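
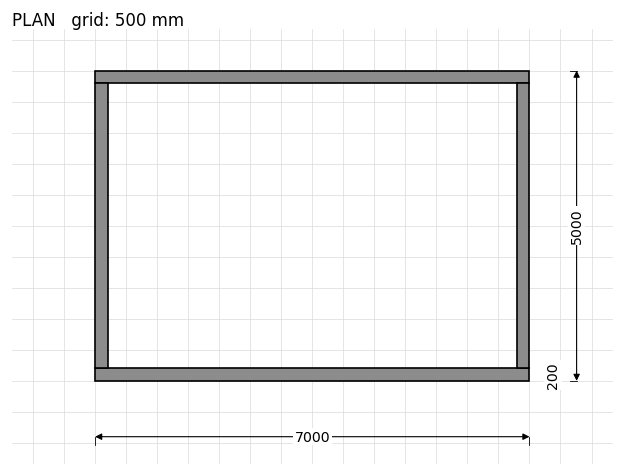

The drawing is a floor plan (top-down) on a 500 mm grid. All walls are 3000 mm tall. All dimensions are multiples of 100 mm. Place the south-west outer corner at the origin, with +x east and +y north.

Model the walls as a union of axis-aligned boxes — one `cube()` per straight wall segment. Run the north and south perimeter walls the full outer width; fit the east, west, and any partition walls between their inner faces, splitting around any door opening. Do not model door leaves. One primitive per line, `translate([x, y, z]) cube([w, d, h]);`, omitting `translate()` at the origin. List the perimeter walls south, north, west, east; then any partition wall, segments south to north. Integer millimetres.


cube([7000, 200, 3000]);
translate([0, 4800, 0]) cube([7000, 200, 3000]);
translate([0, 200, 0]) cube([200, 4600, 3000]);
translate([6800, 200, 0]) cube([200, 4600, 3000]);


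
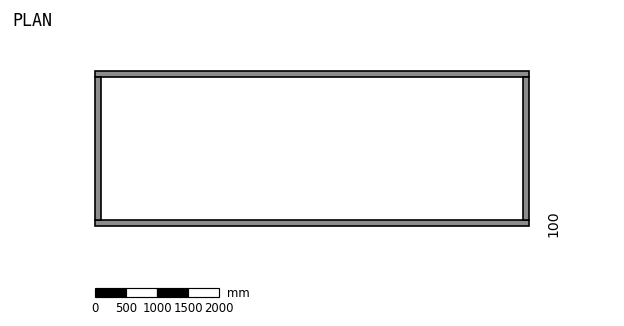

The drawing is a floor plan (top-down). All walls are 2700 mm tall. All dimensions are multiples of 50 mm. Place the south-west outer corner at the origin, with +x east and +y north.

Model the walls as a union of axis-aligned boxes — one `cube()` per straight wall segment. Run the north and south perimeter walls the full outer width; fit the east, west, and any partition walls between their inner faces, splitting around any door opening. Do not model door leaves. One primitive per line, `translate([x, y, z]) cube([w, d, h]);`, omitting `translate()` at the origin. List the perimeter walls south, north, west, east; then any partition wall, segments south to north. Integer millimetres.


cube([7000, 100, 2700]);
translate([0, 2400, 0]) cube([7000, 100, 2700]);
translate([0, 100, 0]) cube([100, 2300, 2700]);
translate([6900, 100, 0]) cube([100, 2300, 2700]);


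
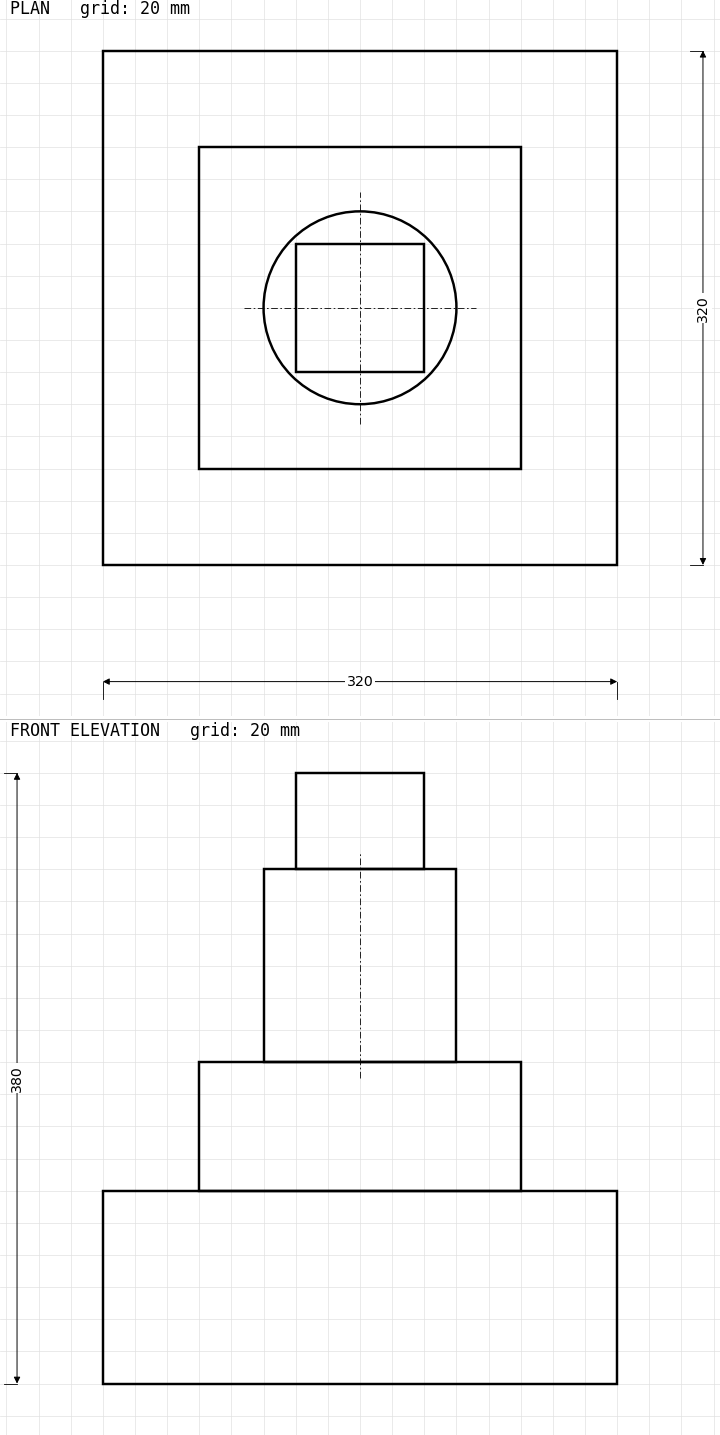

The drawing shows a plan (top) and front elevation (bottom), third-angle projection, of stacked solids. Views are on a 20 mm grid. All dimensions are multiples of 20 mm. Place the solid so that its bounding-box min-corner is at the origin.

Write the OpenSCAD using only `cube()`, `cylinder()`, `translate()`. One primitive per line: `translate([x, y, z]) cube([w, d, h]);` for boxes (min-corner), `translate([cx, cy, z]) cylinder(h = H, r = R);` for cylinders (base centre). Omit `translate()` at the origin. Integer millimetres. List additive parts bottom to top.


cube([320, 320, 120]);
translate([60, 60, 120]) cube([200, 200, 80]);
translate([160, 160, 200]) cylinder(h = 120, r = 60);
translate([120, 120, 320]) cube([80, 80, 60]);


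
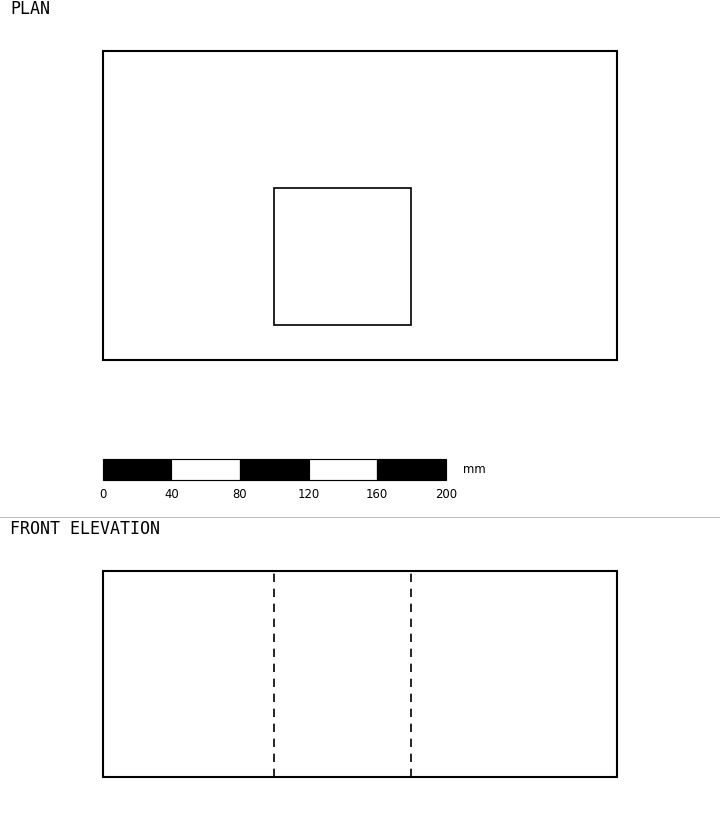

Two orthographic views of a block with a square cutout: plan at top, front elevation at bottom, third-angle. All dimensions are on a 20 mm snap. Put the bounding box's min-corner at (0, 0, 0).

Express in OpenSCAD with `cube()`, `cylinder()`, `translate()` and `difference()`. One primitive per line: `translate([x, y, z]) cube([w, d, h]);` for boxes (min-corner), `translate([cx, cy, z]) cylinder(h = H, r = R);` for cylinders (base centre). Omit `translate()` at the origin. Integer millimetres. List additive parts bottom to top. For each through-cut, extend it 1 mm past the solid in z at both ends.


difference() {
  cube([300, 180, 120]);
  translate([100, 20, -1]) cube([80, 80, 122]);
}


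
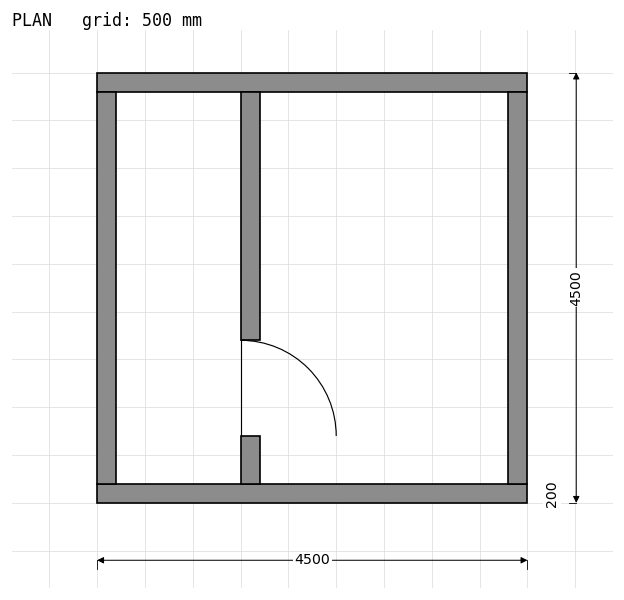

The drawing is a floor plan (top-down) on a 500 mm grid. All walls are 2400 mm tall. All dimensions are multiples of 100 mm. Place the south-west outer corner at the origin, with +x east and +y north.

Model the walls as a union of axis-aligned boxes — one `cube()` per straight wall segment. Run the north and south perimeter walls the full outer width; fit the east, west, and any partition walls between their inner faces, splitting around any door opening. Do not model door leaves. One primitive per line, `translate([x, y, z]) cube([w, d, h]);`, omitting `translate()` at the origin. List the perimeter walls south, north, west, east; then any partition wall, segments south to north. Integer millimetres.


cube([4500, 200, 2400]);
translate([0, 4300, 0]) cube([4500, 200, 2400]);
translate([0, 200, 0]) cube([200, 4100, 2400]);
translate([4300, 200, 0]) cube([200, 4100, 2400]);
translate([1500, 200, 0]) cube([200, 500, 2400]);
translate([1500, 1700, 0]) cube([200, 2600, 2400]);


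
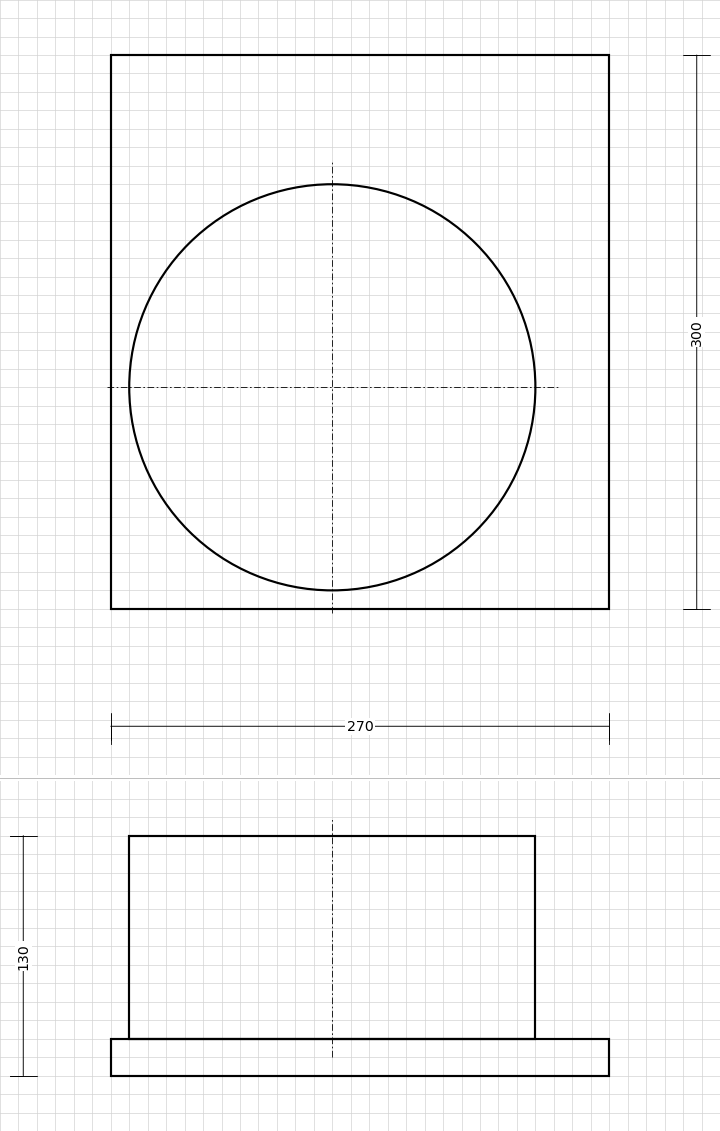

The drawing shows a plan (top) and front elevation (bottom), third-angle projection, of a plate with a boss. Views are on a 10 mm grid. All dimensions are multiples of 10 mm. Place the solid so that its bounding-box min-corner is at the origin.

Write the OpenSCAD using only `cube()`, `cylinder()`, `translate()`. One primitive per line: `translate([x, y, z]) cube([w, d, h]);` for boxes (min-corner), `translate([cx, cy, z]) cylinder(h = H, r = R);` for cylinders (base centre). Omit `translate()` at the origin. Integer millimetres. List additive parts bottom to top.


cube([270, 300, 20]);
translate([120, 120, 20]) cylinder(h = 110, r = 110);


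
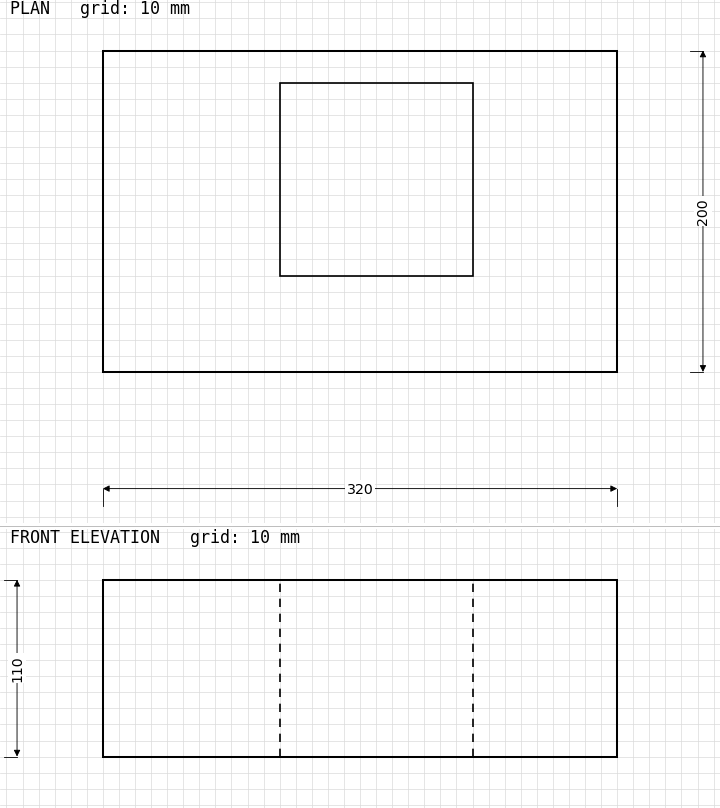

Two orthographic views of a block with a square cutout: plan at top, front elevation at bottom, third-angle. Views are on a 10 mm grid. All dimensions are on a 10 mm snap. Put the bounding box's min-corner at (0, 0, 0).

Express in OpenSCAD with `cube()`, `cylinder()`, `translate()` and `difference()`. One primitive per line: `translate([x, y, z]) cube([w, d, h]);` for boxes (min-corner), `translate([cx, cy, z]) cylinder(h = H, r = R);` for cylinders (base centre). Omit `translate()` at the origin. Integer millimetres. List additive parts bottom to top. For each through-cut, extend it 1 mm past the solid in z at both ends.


difference() {
  cube([320, 200, 110]);
  translate([110, 60, -1]) cube([120, 120, 112]);
}


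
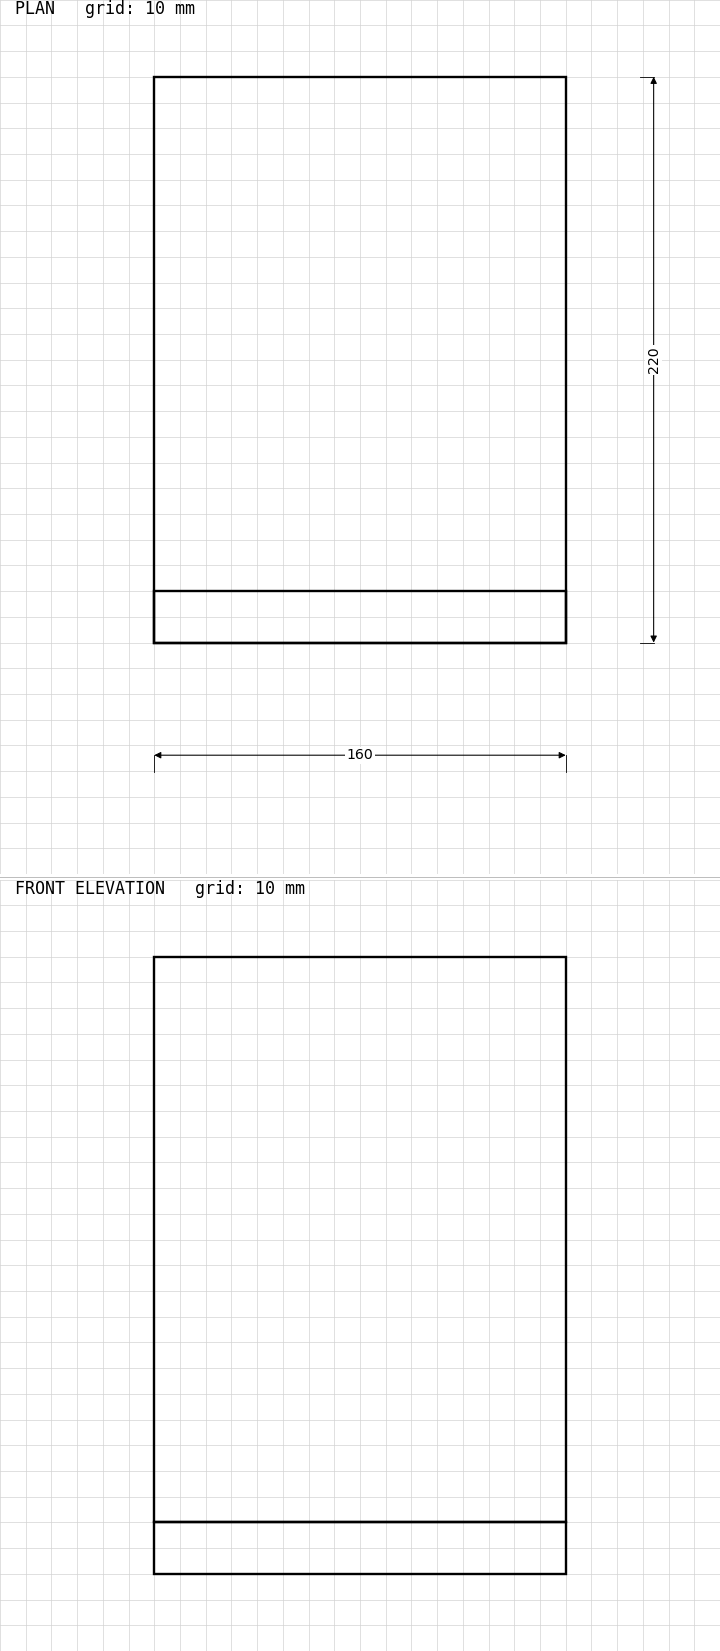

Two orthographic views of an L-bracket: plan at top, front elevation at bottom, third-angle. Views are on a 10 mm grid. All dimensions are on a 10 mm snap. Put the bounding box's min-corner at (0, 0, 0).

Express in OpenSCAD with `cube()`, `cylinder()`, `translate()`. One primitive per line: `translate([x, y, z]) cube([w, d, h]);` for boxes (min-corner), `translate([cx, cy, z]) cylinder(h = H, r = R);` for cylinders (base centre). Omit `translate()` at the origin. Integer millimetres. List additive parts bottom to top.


cube([160, 220, 20]);
translate([0, 0, 20]) cube([160, 20, 220]);


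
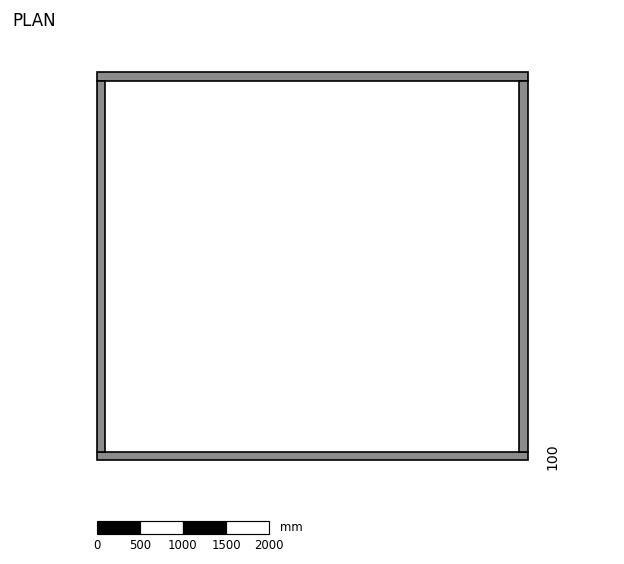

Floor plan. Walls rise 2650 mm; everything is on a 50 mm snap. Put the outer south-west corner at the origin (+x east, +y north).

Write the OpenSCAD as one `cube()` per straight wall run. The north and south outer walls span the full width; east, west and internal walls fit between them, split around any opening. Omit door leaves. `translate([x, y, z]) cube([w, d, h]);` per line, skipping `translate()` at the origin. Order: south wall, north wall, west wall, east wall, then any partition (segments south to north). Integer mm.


cube([5000, 100, 2650]);
translate([0, 4400, 0]) cube([5000, 100, 2650]);
translate([0, 100, 0]) cube([100, 4300, 2650]);
translate([4900, 100, 0]) cube([100, 4300, 2650]);


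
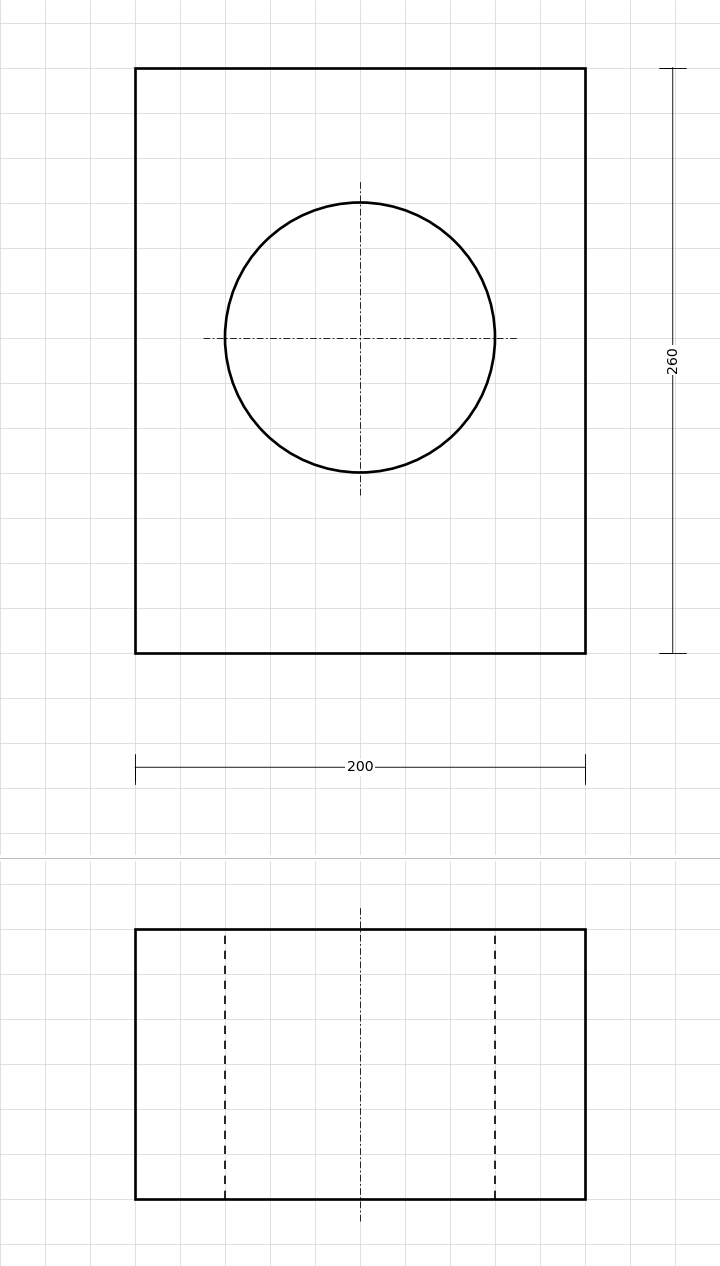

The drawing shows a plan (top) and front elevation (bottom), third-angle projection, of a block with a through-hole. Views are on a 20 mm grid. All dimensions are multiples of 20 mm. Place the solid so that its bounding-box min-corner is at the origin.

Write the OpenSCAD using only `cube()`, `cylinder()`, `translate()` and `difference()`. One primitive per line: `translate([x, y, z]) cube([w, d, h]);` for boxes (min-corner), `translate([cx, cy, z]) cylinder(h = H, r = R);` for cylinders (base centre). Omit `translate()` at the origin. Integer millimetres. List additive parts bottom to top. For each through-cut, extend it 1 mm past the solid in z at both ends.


difference() {
  cube([200, 260, 120]);
  translate([100, 140, -1]) cylinder(h = 122, r = 60);
}


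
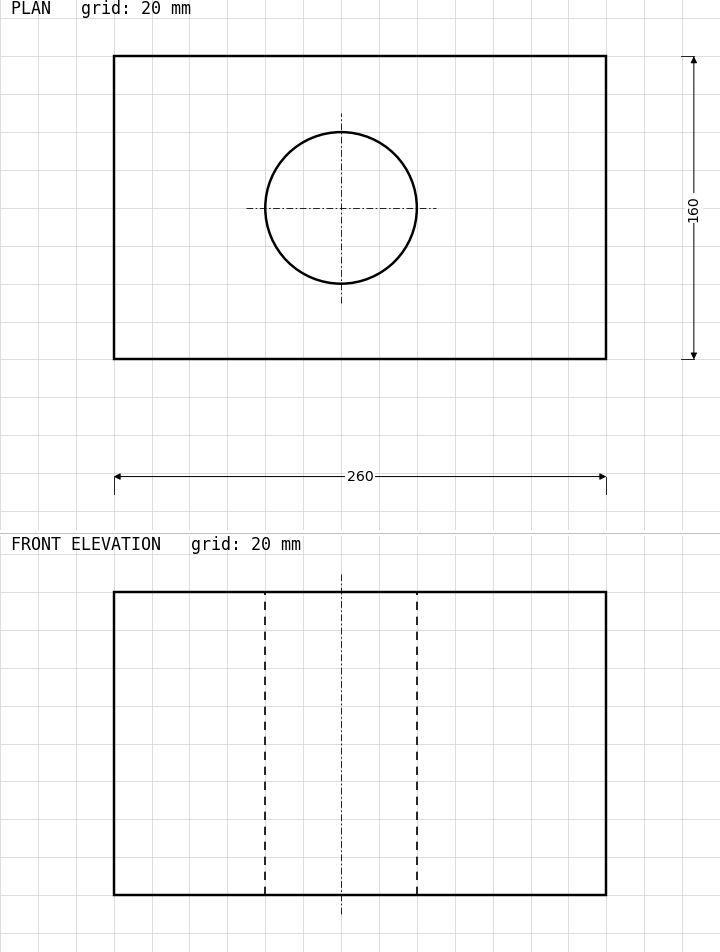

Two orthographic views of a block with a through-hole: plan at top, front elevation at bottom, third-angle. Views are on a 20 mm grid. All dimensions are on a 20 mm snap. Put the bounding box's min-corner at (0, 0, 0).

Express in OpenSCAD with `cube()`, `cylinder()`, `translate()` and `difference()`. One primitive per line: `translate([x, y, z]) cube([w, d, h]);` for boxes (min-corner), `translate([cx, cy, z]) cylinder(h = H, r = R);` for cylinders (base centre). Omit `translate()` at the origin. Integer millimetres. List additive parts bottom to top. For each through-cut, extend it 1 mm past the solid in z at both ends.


difference() {
  cube([260, 160, 160]);
  translate([120, 80, -1]) cylinder(h = 162, r = 40);
}


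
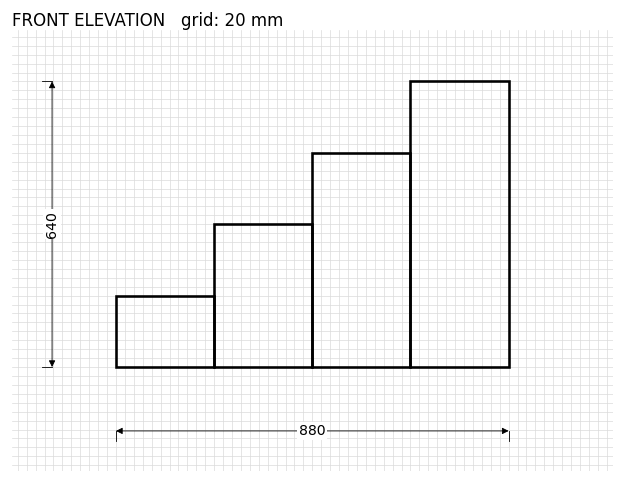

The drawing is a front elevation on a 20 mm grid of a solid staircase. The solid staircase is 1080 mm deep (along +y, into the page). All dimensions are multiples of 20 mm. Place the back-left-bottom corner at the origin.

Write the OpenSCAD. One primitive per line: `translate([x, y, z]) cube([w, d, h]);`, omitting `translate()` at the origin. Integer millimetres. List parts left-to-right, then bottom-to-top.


cube([220, 1080, 160]);
translate([220, 0, 0]) cube([220, 1080, 320]);
translate([440, 0, 0]) cube([220, 1080, 480]);
translate([660, 0, 0]) cube([220, 1080, 640]);


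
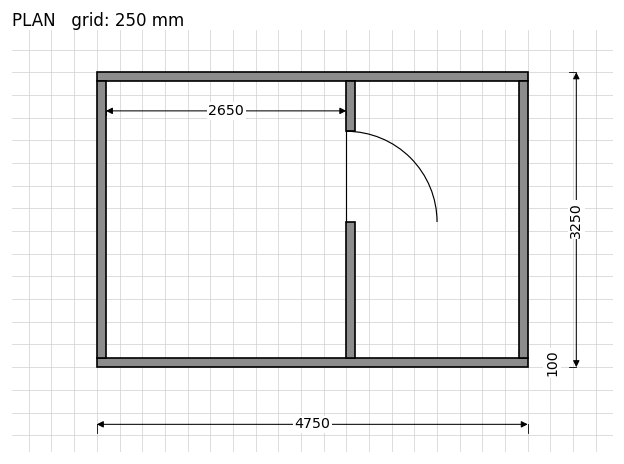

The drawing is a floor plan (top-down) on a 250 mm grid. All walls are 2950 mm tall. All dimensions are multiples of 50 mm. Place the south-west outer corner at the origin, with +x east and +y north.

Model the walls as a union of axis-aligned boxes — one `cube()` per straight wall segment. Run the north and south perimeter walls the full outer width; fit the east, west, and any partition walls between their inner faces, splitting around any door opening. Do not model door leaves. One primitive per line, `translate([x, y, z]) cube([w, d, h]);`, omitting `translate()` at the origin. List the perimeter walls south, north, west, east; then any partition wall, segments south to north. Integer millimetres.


cube([4750, 100, 2950]);
translate([0, 3150, 0]) cube([4750, 100, 2950]);
translate([0, 100, 0]) cube([100, 3050, 2950]);
translate([4650, 100, 0]) cube([100, 3050, 2950]);
translate([2750, 100, 0]) cube([100, 1500, 2950]);
translate([2750, 2600, 0]) cube([100, 550, 2950]);


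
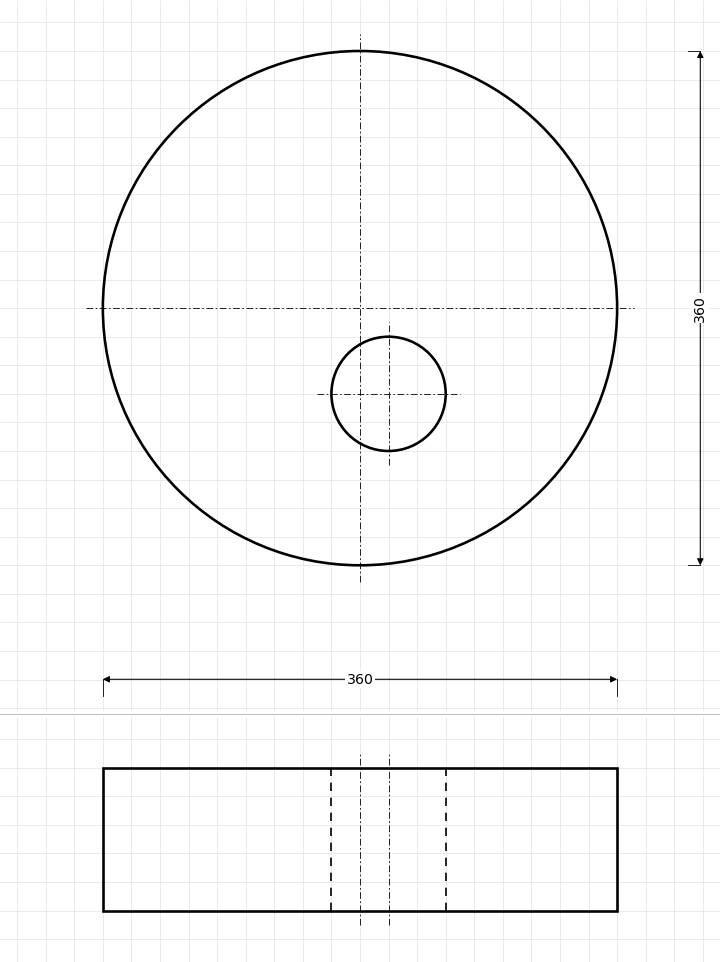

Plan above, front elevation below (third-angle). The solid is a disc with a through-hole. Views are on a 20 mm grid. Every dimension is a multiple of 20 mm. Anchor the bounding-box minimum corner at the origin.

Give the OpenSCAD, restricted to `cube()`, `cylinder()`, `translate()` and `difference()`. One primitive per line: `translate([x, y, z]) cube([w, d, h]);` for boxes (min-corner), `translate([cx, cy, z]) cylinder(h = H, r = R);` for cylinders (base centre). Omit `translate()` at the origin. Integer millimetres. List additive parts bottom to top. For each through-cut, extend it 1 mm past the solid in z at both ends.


difference() {
  translate([180, 180, 0]) cylinder(h = 100, r = 180);
  translate([200, 120, -1]) cylinder(h = 102, r = 40);
}


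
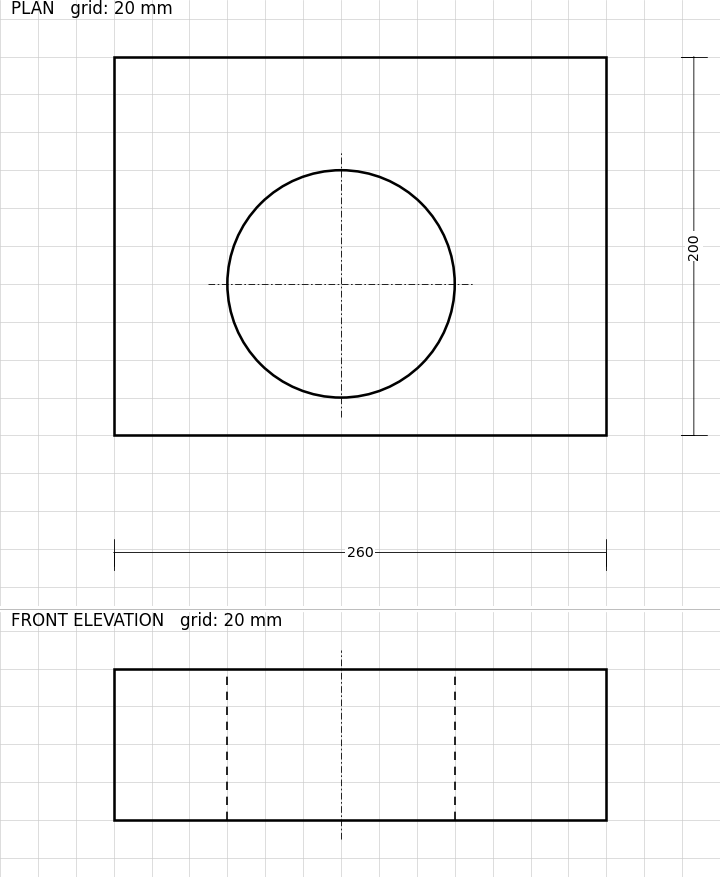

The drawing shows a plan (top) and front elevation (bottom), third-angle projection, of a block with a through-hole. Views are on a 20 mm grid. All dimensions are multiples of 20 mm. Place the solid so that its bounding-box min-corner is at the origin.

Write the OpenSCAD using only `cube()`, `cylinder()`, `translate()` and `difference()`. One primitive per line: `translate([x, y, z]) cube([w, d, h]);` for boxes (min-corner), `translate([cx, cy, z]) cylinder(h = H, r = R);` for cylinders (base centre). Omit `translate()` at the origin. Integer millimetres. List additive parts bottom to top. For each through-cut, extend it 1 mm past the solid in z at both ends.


difference() {
  cube([260, 200, 80]);
  translate([120, 80, -1]) cylinder(h = 82, r = 60);
}


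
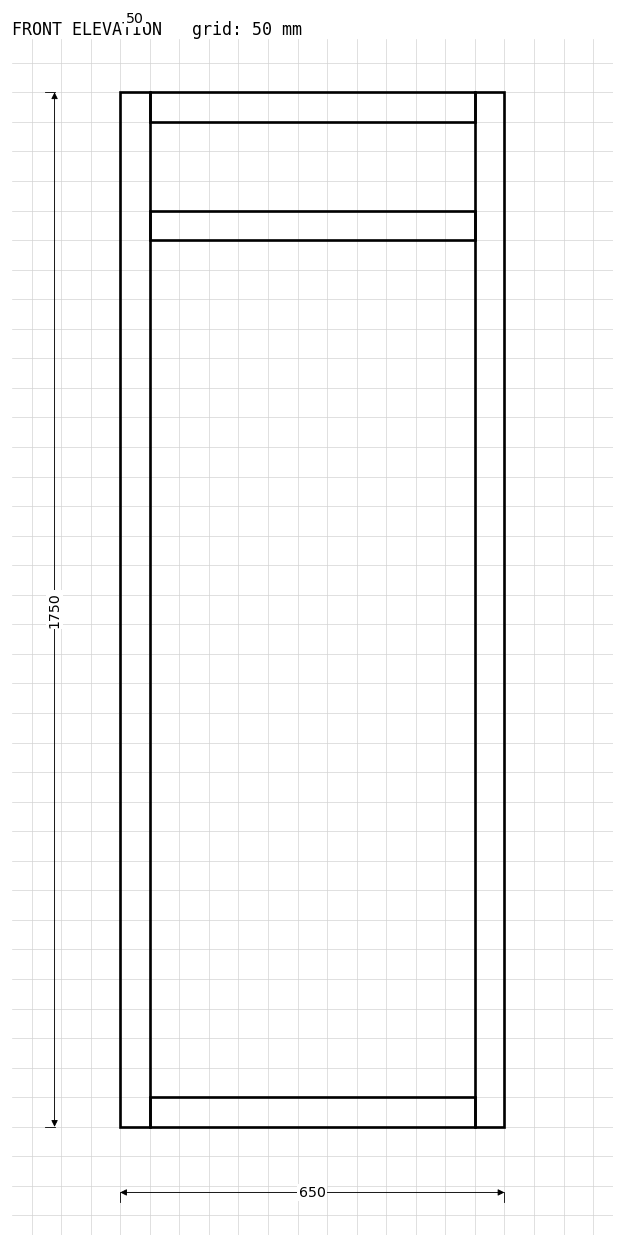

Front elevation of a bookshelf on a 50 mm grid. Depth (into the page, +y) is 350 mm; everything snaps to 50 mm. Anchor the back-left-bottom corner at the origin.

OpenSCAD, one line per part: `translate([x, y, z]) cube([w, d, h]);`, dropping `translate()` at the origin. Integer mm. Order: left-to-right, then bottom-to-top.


cube([50, 350, 1750]);
translate([50, 0, 0]) cube([550, 350, 50]);
translate([50, 0, 1500]) cube([550, 350, 50]);
translate([50, 0, 1700]) cube([550, 350, 50]);
translate([600, 0, 0]) cube([50, 350, 1750]);


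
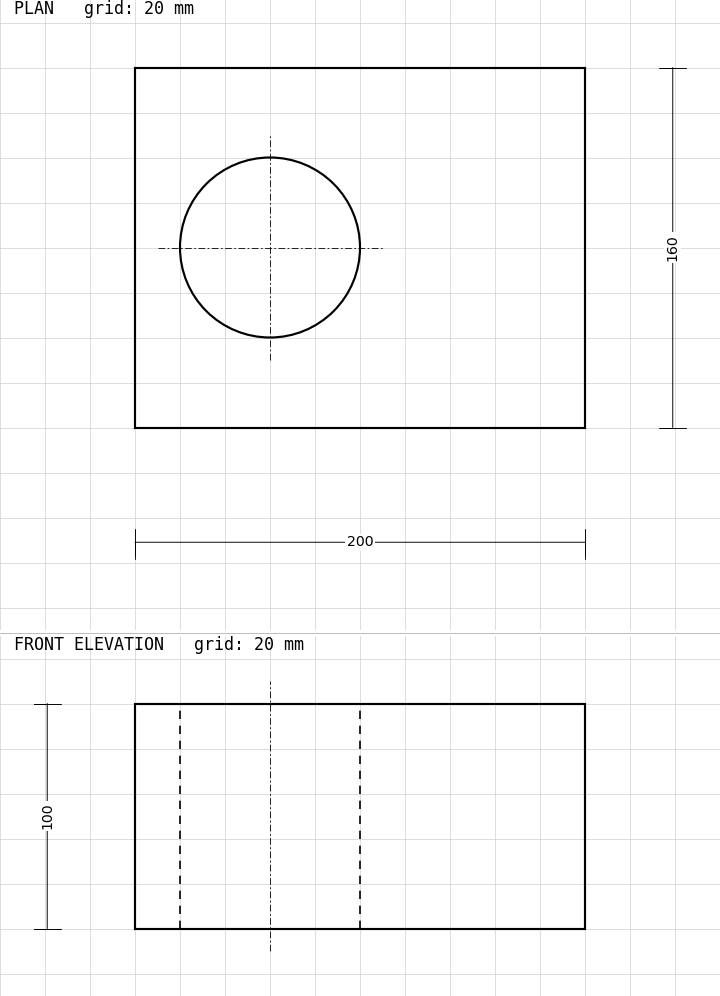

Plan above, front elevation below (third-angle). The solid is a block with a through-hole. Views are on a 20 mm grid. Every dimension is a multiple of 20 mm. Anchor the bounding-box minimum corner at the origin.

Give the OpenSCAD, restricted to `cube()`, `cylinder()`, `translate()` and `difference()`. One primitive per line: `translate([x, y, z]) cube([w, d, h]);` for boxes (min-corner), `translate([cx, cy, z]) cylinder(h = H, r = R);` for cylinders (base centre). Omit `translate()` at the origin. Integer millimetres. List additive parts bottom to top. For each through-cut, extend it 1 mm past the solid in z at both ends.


difference() {
  cube([200, 160, 100]);
  translate([60, 80, -1]) cylinder(h = 102, r = 40);
}


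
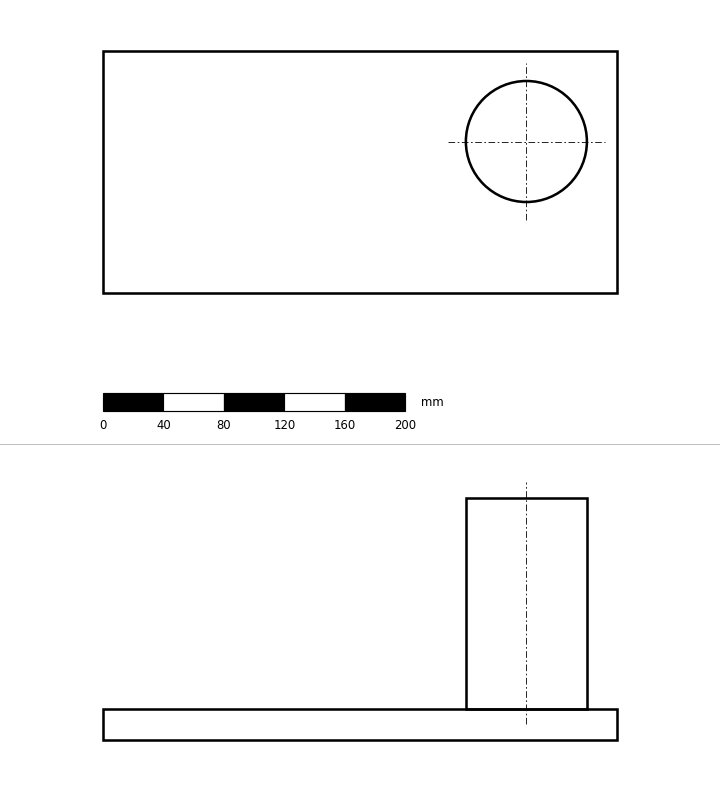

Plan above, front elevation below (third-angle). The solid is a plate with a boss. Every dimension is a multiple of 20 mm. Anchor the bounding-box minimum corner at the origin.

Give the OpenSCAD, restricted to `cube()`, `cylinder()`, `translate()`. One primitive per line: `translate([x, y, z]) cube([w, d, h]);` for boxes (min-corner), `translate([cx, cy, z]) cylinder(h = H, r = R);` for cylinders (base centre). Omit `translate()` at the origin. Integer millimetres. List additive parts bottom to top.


cube([340, 160, 20]);
translate([280, 100, 20]) cylinder(h = 140, r = 40);


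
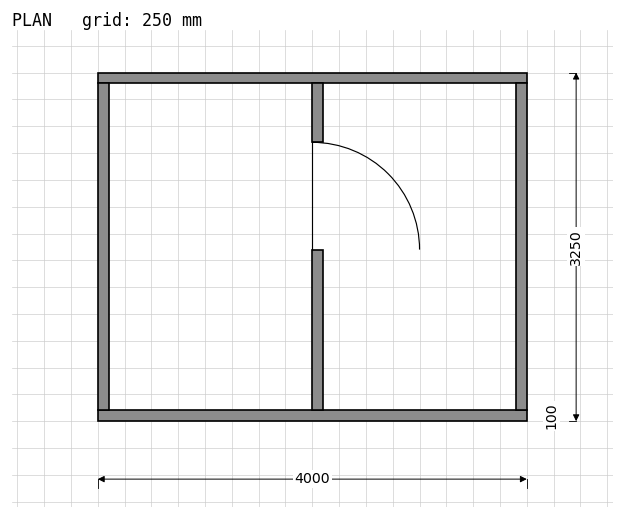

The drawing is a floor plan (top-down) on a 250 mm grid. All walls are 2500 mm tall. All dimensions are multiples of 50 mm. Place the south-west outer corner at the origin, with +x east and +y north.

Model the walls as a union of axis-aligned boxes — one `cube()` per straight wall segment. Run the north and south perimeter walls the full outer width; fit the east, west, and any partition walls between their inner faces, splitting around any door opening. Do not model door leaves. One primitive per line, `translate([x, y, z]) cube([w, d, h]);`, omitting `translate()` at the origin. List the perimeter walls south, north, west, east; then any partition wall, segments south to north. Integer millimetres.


cube([4000, 100, 2500]);
translate([0, 3150, 0]) cube([4000, 100, 2500]);
translate([0, 100, 0]) cube([100, 3050, 2500]);
translate([3900, 100, 0]) cube([100, 3050, 2500]);
translate([2000, 100, 0]) cube([100, 1500, 2500]);
translate([2000, 2600, 0]) cube([100, 550, 2500]);


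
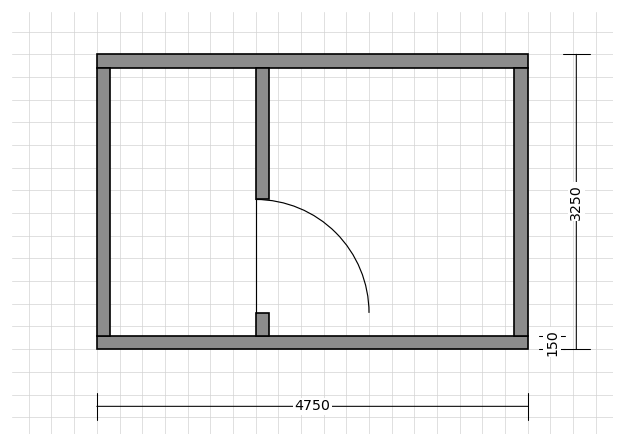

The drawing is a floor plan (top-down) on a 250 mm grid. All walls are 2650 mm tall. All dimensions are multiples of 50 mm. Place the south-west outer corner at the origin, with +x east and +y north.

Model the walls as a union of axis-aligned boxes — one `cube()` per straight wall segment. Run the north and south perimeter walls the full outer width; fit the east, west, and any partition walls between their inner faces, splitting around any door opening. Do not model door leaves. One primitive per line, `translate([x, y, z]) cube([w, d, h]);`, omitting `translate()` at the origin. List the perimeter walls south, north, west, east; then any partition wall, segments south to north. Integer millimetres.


cube([4750, 150, 2650]);
translate([0, 3100, 0]) cube([4750, 150, 2650]);
translate([0, 150, 0]) cube([150, 2950, 2650]);
translate([4600, 150, 0]) cube([150, 2950, 2650]);
translate([1750, 150, 0]) cube([150, 250, 2650]);
translate([1750, 1650, 0]) cube([150, 1450, 2650]);


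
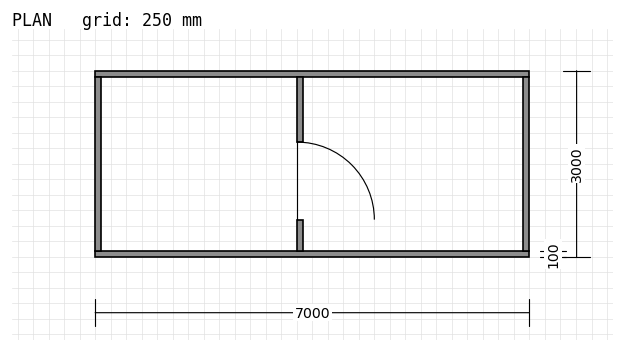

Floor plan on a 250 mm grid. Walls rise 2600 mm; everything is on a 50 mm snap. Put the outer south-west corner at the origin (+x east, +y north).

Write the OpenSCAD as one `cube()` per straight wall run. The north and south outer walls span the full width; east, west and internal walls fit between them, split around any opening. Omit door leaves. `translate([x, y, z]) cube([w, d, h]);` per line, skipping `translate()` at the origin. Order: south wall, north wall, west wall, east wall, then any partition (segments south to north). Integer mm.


cube([7000, 100, 2600]);
translate([0, 2900, 0]) cube([7000, 100, 2600]);
translate([0, 100, 0]) cube([100, 2800, 2600]);
translate([6900, 100, 0]) cube([100, 2800, 2600]);
translate([3250, 100, 0]) cube([100, 500, 2600]);
translate([3250, 1850, 0]) cube([100, 1050, 2600]);


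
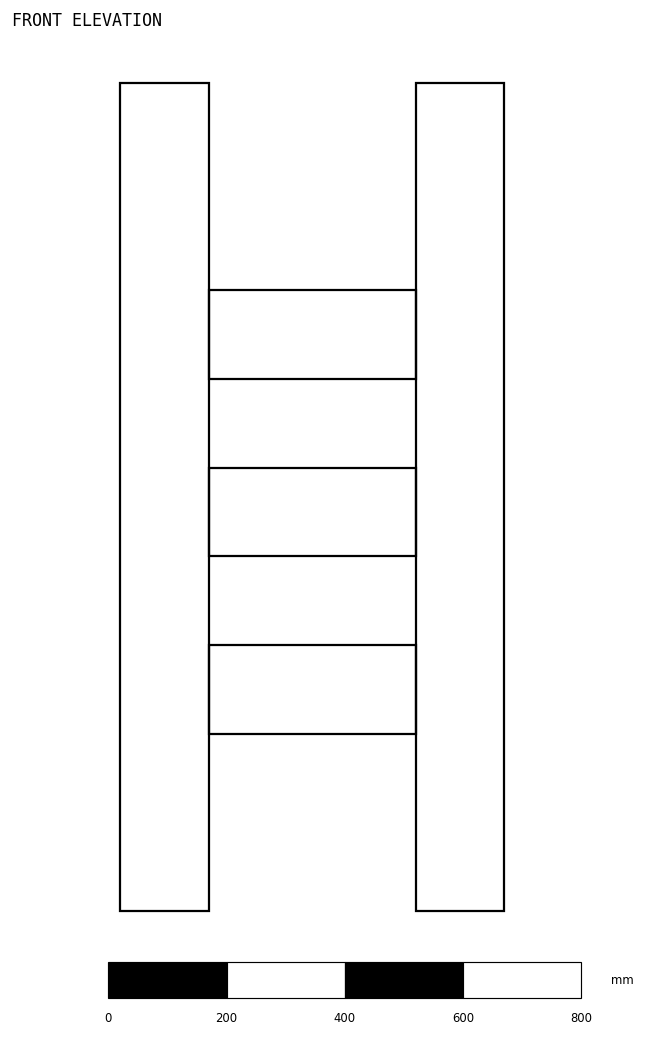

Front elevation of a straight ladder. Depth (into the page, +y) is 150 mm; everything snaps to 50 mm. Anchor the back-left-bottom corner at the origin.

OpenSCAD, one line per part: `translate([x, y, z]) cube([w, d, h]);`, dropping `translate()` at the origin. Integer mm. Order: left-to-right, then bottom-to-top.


cube([150, 150, 1400]);
translate([150, 0, 300]) cube([350, 150, 150]);
translate([150, 0, 600]) cube([350, 150, 150]);
translate([150, 0, 900]) cube([350, 150, 150]);
translate([500, 0, 0]) cube([150, 150, 1400]);


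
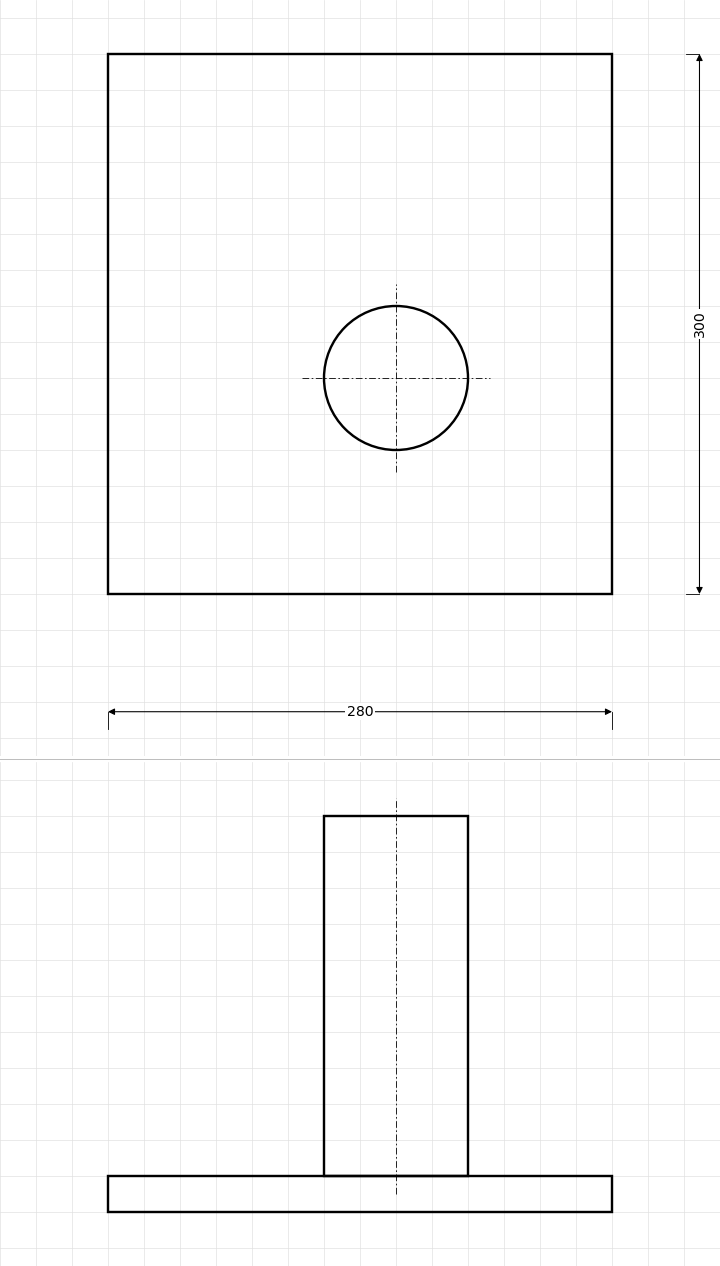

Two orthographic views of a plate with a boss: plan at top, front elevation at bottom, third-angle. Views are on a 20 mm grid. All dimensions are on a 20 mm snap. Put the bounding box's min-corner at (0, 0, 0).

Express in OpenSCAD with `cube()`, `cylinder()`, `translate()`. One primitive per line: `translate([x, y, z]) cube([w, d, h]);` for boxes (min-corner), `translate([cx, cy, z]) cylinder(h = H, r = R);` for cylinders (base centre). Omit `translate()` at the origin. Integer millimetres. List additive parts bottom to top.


cube([280, 300, 20]);
translate([160, 120, 20]) cylinder(h = 200, r = 40);


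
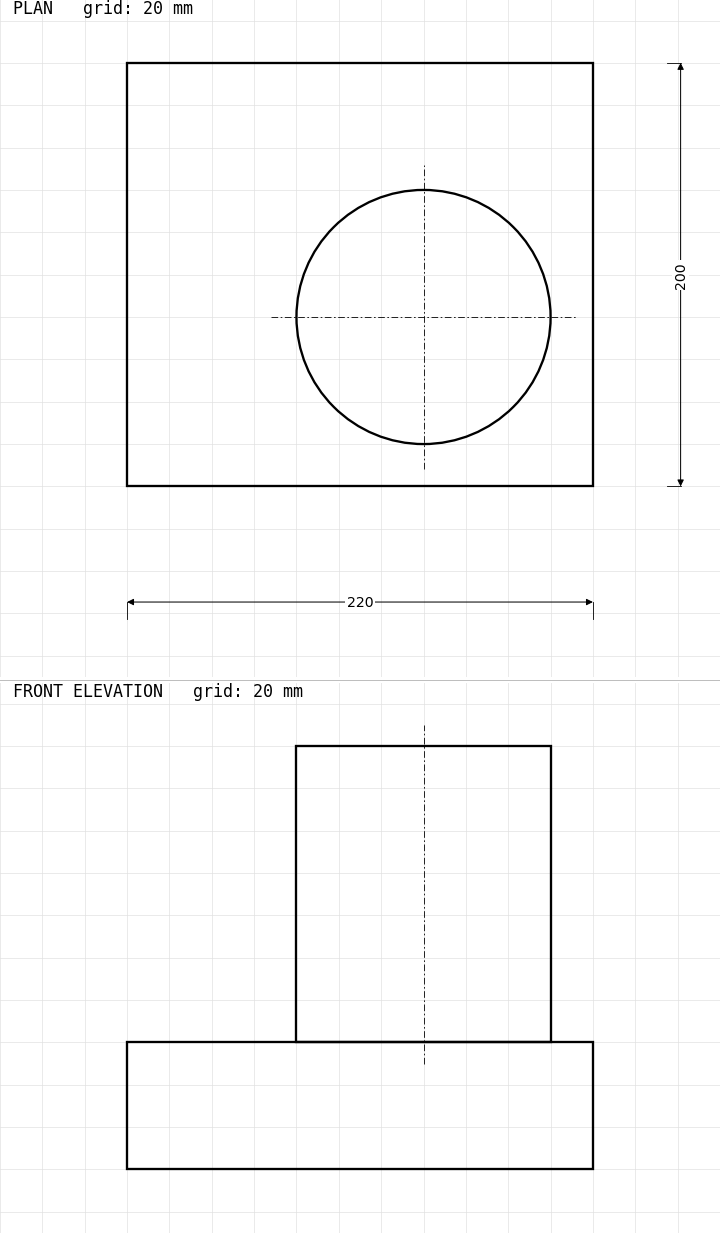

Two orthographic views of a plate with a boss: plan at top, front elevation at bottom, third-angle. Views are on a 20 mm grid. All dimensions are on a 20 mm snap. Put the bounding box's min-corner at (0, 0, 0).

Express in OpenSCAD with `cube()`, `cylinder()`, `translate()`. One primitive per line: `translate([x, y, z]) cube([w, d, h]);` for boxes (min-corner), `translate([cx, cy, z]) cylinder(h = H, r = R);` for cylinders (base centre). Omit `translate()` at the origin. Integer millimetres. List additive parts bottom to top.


cube([220, 200, 60]);
translate([140, 80, 60]) cylinder(h = 140, r = 60);


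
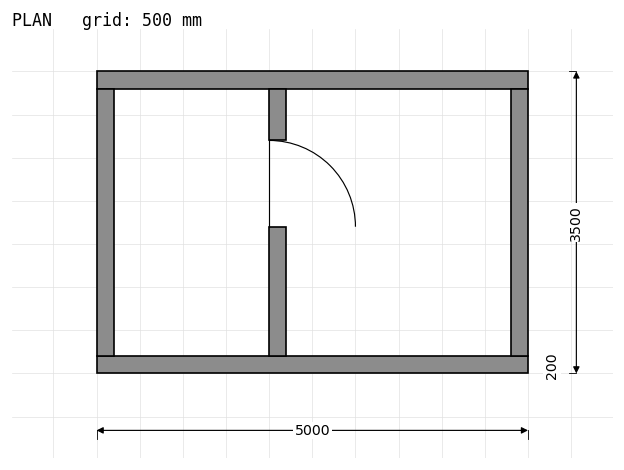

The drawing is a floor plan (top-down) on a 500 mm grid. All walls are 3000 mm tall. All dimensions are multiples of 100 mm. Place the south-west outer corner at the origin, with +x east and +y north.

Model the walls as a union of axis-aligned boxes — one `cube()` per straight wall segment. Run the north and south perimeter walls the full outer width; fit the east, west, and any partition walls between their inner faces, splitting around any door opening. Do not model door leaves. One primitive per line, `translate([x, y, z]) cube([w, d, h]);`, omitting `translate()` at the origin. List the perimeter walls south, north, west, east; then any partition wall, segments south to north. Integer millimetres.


cube([5000, 200, 3000]);
translate([0, 3300, 0]) cube([5000, 200, 3000]);
translate([0, 200, 0]) cube([200, 3100, 3000]);
translate([4800, 200, 0]) cube([200, 3100, 3000]);
translate([2000, 200, 0]) cube([200, 1500, 3000]);
translate([2000, 2700, 0]) cube([200, 600, 3000]);


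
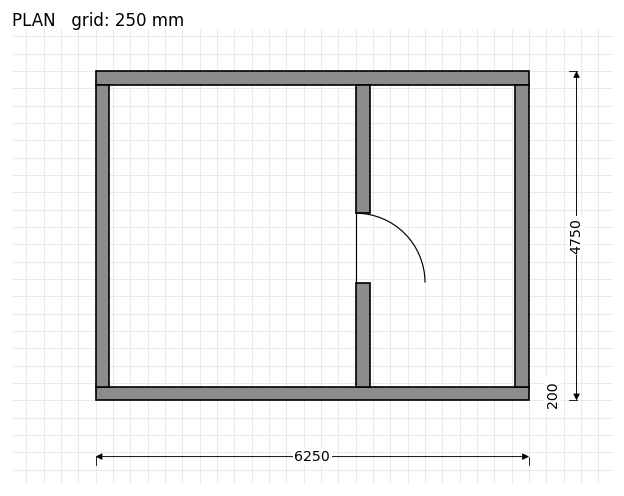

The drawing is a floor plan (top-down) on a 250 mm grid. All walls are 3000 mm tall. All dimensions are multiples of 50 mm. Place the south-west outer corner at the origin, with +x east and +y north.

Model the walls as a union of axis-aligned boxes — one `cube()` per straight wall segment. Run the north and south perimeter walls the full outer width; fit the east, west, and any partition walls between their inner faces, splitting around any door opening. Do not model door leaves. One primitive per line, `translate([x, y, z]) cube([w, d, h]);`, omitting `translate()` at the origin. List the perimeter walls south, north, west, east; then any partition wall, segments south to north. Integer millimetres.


cube([6250, 200, 3000]);
translate([0, 4550, 0]) cube([6250, 200, 3000]);
translate([0, 200, 0]) cube([200, 4350, 3000]);
translate([6050, 200, 0]) cube([200, 4350, 3000]);
translate([3750, 200, 0]) cube([200, 1500, 3000]);
translate([3750, 2700, 0]) cube([200, 1850, 3000]);


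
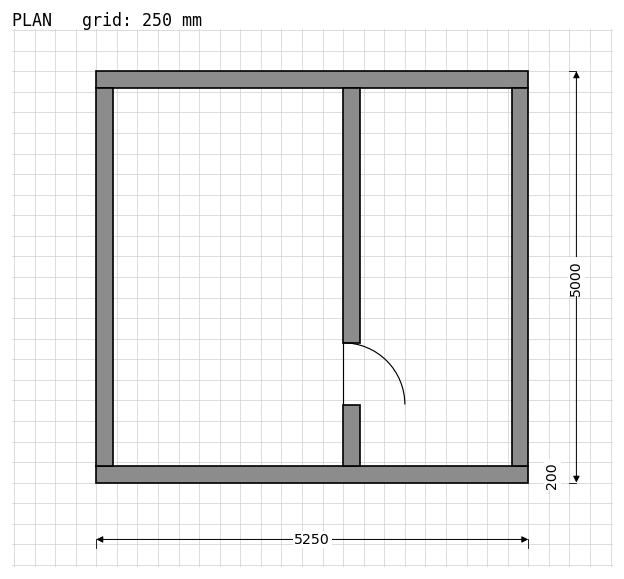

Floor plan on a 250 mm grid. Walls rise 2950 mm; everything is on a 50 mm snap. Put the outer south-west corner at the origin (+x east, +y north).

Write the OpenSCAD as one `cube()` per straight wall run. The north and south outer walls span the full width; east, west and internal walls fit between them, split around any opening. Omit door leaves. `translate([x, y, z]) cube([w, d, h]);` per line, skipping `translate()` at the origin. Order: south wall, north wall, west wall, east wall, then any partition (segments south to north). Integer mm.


cube([5250, 200, 2950]);
translate([0, 4800, 0]) cube([5250, 200, 2950]);
translate([0, 200, 0]) cube([200, 4600, 2950]);
translate([5050, 200, 0]) cube([200, 4600, 2950]);
translate([3000, 200, 0]) cube([200, 750, 2950]);
translate([3000, 1700, 0]) cube([200, 3100, 2950]);


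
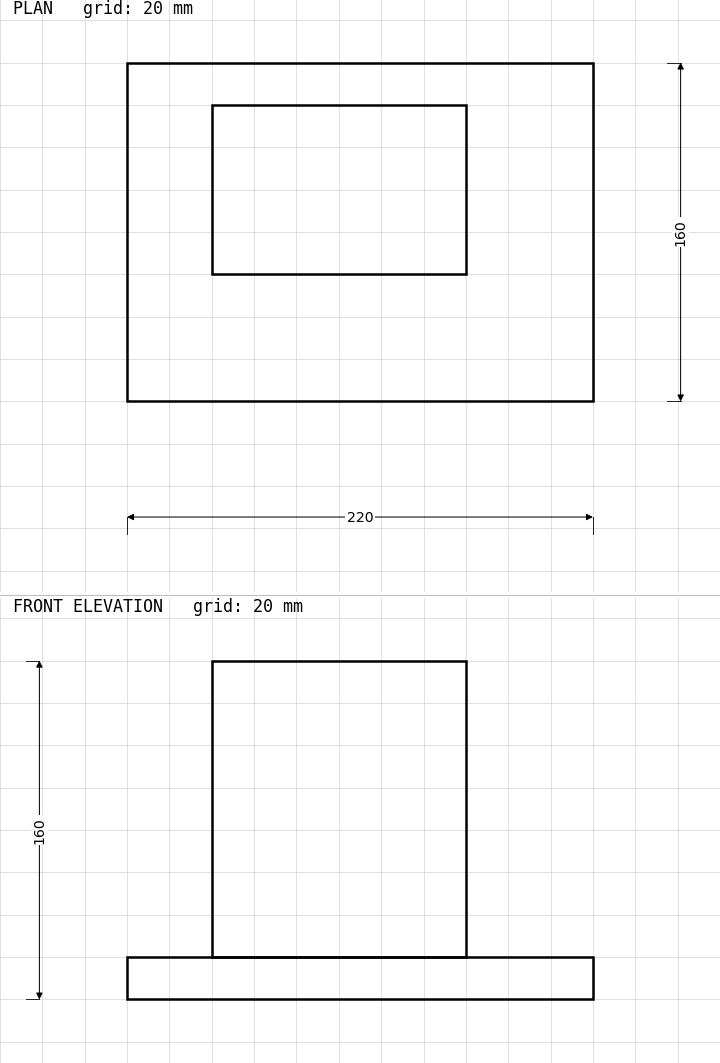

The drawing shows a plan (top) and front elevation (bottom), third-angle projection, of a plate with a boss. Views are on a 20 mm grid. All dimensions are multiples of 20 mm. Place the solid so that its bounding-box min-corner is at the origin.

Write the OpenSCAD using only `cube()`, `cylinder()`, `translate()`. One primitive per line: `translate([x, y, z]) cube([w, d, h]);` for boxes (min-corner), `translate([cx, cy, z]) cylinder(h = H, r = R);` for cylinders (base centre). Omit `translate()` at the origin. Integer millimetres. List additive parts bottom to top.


cube([220, 160, 20]);
translate([40, 60, 20]) cube([120, 80, 140]);


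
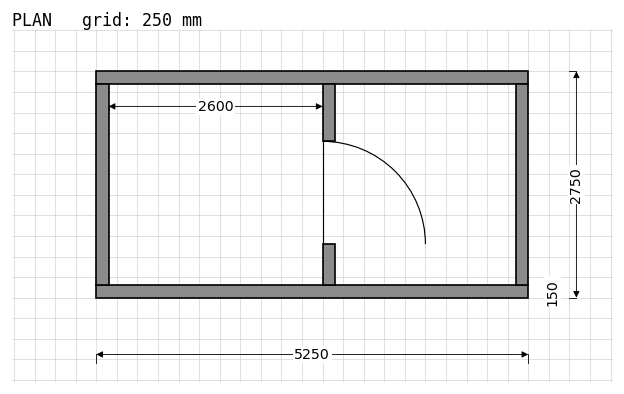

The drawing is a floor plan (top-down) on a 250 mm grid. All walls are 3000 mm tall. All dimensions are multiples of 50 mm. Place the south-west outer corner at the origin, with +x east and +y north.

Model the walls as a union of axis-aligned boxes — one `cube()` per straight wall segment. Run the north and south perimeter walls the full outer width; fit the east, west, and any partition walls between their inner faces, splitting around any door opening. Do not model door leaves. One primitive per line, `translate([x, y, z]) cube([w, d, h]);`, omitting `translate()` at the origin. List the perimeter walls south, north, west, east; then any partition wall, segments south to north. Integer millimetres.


cube([5250, 150, 3000]);
translate([0, 2600, 0]) cube([5250, 150, 3000]);
translate([0, 150, 0]) cube([150, 2450, 3000]);
translate([5100, 150, 0]) cube([150, 2450, 3000]);
translate([2750, 150, 0]) cube([150, 500, 3000]);
translate([2750, 1900, 0]) cube([150, 700, 3000]);


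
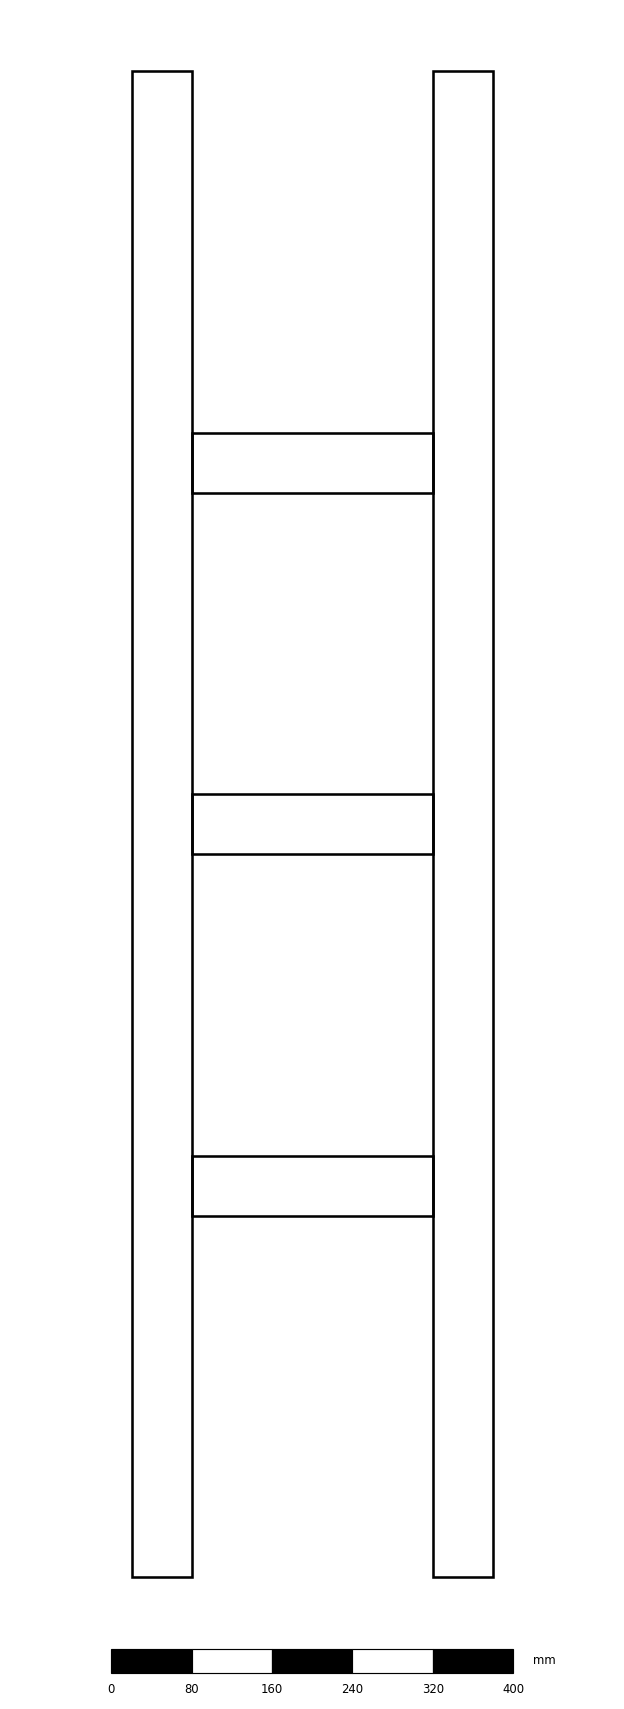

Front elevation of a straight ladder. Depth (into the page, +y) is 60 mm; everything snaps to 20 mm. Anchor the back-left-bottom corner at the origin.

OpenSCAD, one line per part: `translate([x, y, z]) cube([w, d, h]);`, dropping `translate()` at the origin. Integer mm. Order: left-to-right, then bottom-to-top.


cube([60, 60, 1500]);
translate([60, 0, 360]) cube([240, 60, 60]);
translate([60, 0, 720]) cube([240, 60, 60]);
translate([60, 0, 1080]) cube([240, 60, 60]);
translate([300, 0, 0]) cube([60, 60, 1500]);


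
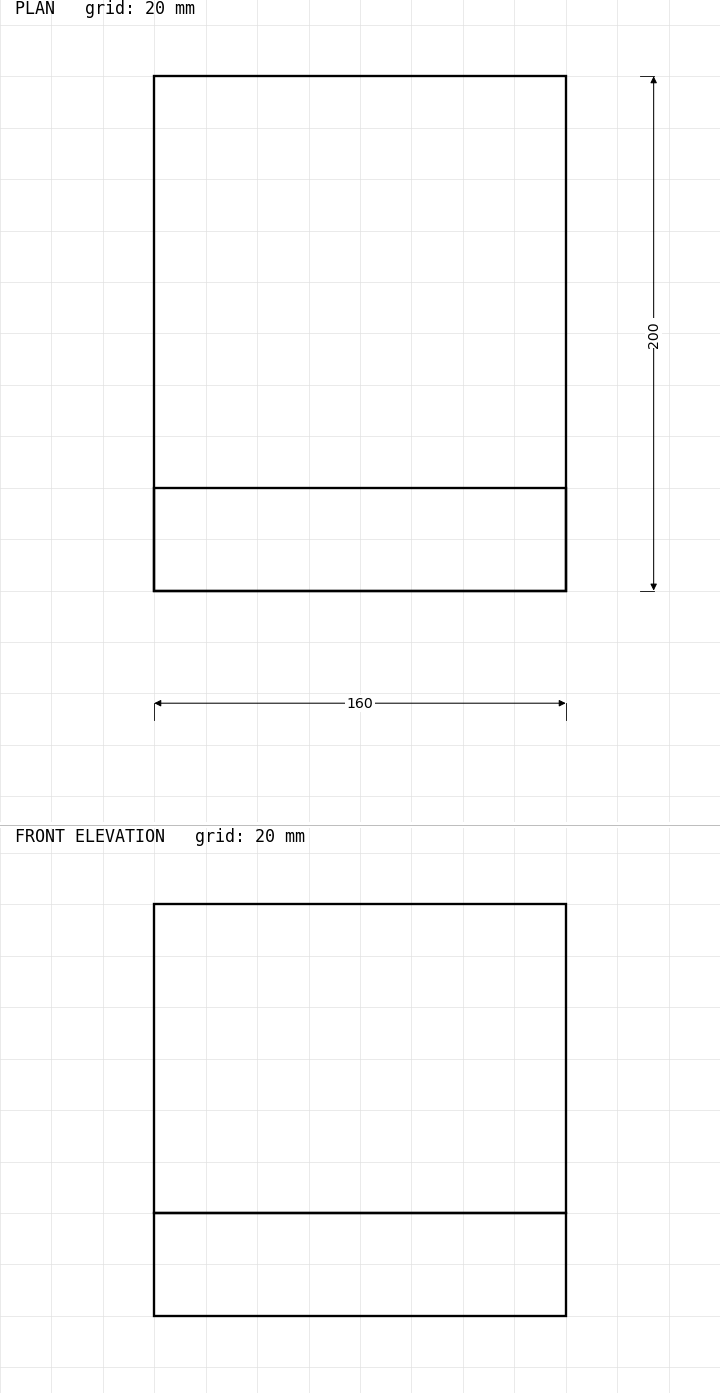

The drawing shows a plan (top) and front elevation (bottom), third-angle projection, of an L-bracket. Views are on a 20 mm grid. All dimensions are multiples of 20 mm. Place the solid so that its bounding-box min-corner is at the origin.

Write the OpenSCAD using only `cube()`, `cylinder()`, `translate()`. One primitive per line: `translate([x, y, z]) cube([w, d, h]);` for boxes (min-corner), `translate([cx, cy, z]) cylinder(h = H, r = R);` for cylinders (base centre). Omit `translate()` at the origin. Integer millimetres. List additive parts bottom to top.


cube([160, 200, 40]);
translate([0, 0, 40]) cube([160, 40, 120]);


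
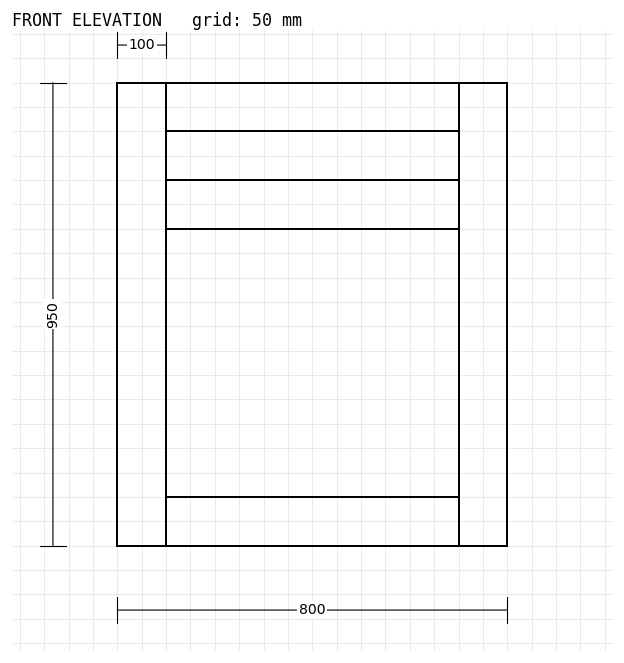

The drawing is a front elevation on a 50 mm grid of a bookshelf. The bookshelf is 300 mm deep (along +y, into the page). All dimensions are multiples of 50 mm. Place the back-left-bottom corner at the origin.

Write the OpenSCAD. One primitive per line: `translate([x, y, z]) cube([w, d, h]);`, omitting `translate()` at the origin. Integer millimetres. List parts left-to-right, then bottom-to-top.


cube([100, 300, 950]);
translate([100, 0, 0]) cube([600, 300, 100]);
translate([100, 0, 650]) cube([600, 300, 100]);
translate([100, 0, 850]) cube([600, 300, 100]);
translate([700, 0, 0]) cube([100, 300, 950]);


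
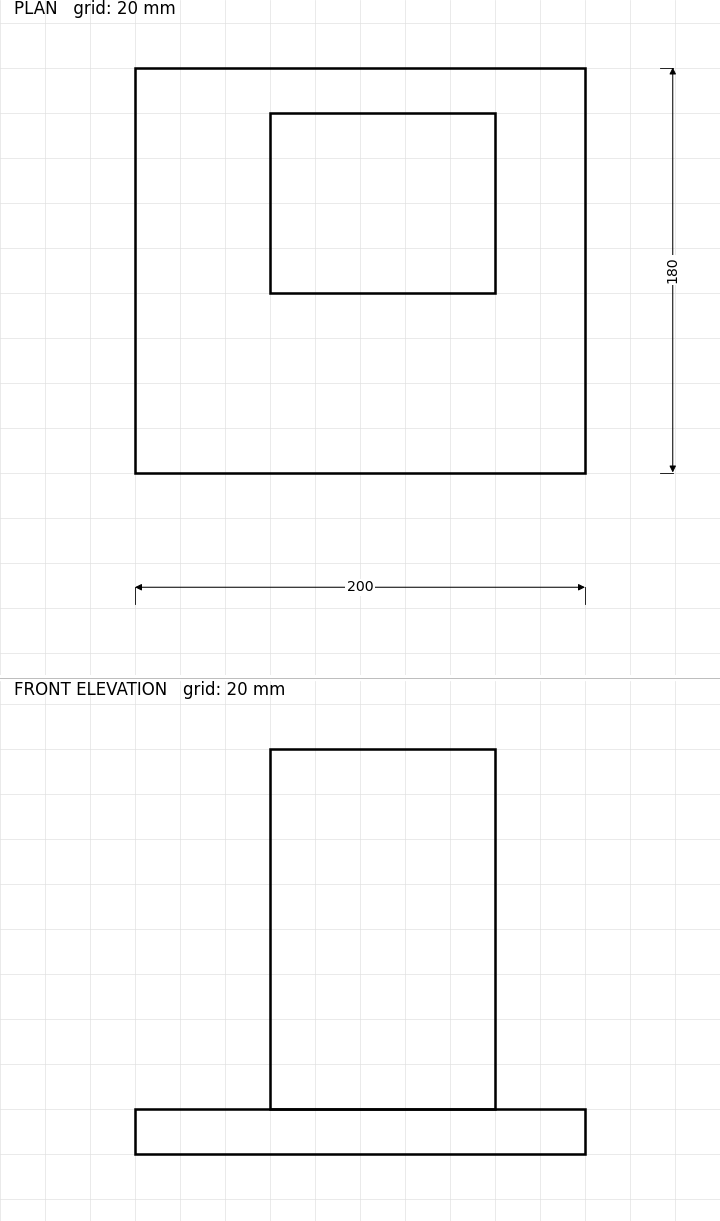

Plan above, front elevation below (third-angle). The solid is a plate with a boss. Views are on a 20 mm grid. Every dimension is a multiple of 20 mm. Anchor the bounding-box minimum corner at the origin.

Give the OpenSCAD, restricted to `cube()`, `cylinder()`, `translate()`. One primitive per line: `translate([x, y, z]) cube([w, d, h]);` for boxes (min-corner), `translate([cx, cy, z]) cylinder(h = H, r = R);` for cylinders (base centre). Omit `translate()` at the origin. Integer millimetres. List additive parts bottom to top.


cube([200, 180, 20]);
translate([60, 80, 20]) cube([100, 80, 160]);


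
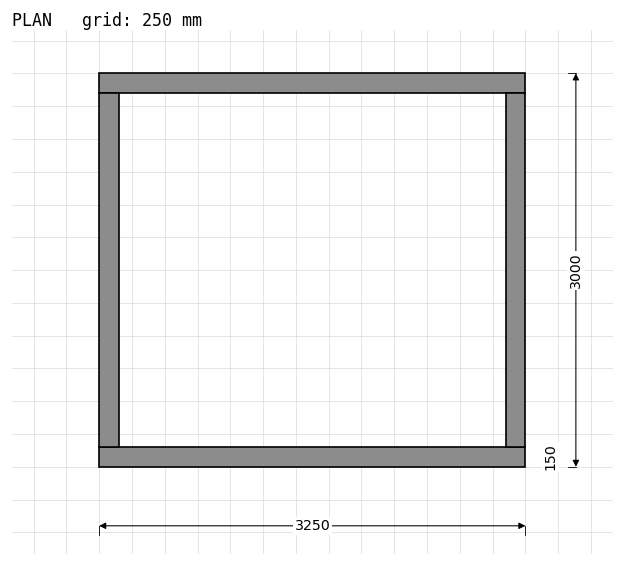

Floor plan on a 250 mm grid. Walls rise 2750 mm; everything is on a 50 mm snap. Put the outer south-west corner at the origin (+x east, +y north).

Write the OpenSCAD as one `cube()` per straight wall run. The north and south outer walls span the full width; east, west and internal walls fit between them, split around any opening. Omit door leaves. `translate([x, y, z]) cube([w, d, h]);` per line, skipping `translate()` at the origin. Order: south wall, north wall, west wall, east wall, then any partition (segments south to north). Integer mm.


cube([3250, 150, 2750]);
translate([0, 2850, 0]) cube([3250, 150, 2750]);
translate([0, 150, 0]) cube([150, 2700, 2750]);
translate([3100, 150, 0]) cube([150, 2700, 2750]);


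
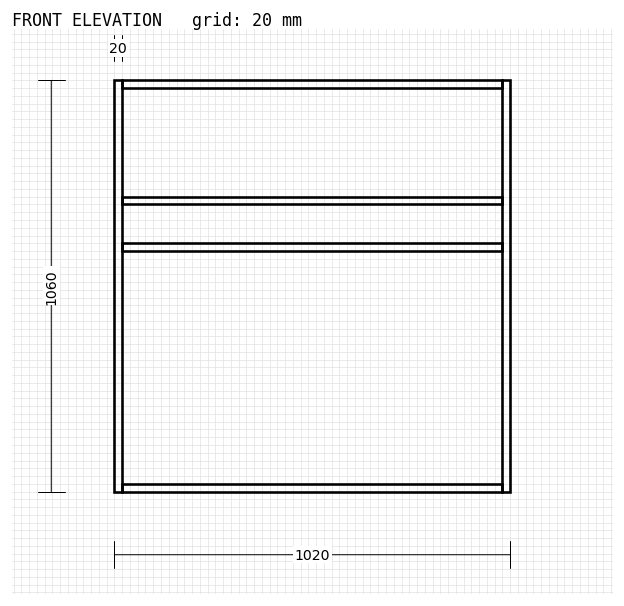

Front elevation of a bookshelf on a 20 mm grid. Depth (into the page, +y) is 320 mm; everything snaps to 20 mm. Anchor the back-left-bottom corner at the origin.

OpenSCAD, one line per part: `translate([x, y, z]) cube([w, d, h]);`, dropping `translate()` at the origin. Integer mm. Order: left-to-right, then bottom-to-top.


cube([20, 320, 1060]);
translate([20, 0, 0]) cube([980, 320, 20]);
translate([20, 0, 620]) cube([980, 320, 20]);
translate([20, 0, 740]) cube([980, 320, 20]);
translate([20, 0, 1040]) cube([980, 320, 20]);
translate([1000, 0, 0]) cube([20, 320, 1060]);


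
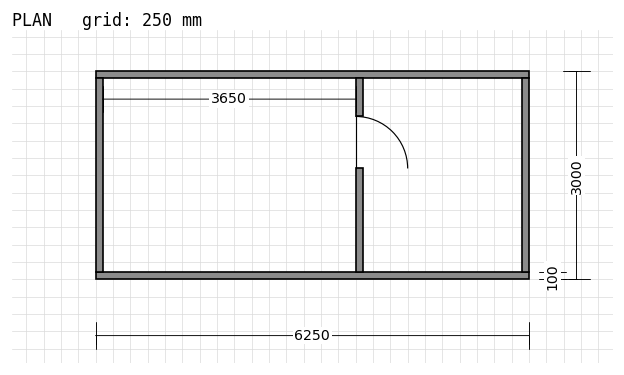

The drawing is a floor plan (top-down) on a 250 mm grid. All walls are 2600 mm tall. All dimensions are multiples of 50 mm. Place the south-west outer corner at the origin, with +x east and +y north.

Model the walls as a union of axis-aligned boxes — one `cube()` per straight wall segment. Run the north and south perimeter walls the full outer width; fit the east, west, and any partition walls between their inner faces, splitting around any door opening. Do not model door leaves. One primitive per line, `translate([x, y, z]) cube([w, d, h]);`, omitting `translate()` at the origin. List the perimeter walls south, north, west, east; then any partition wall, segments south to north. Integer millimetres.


cube([6250, 100, 2600]);
translate([0, 2900, 0]) cube([6250, 100, 2600]);
translate([0, 100, 0]) cube([100, 2800, 2600]);
translate([6150, 100, 0]) cube([100, 2800, 2600]);
translate([3750, 100, 0]) cube([100, 1500, 2600]);
translate([3750, 2350, 0]) cube([100, 550, 2600]);


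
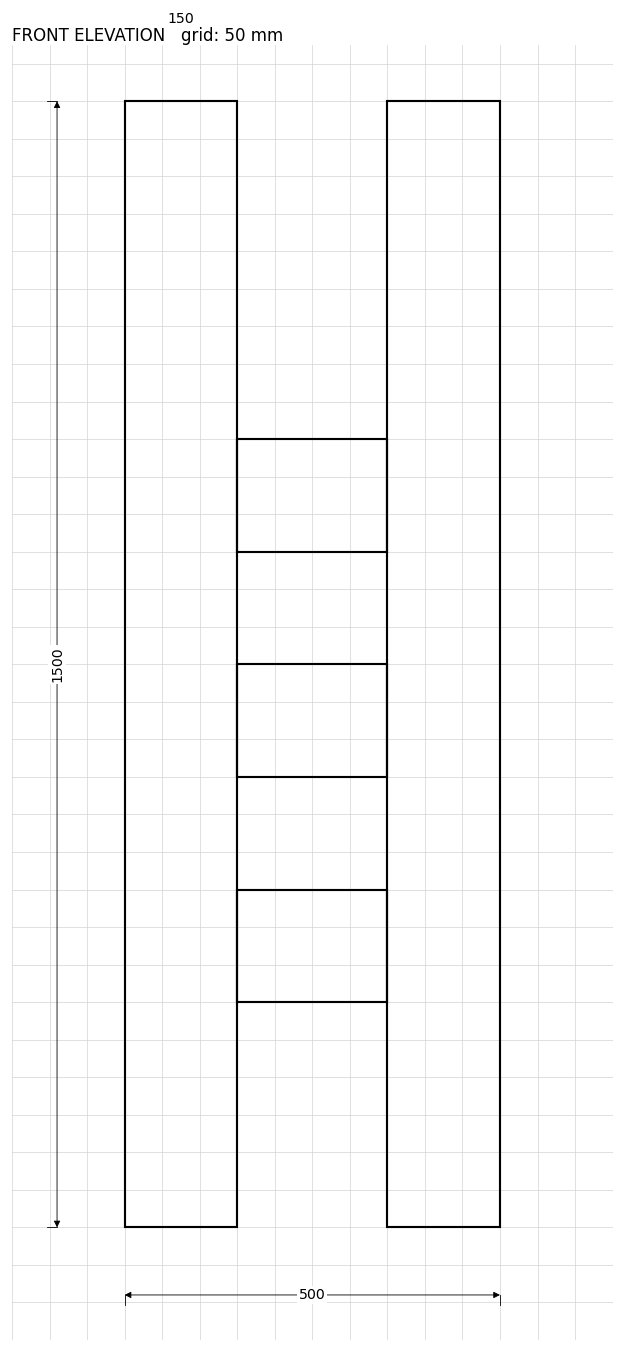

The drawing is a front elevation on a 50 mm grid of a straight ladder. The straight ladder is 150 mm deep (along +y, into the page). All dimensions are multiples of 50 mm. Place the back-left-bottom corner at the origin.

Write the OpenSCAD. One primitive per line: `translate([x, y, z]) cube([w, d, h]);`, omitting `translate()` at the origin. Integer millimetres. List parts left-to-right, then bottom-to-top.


cube([150, 150, 1500]);
translate([150, 0, 300]) cube([200, 150, 150]);
translate([150, 0, 600]) cube([200, 150, 150]);
translate([150, 0, 900]) cube([200, 150, 150]);
translate([350, 0, 0]) cube([150, 150, 1500]);
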